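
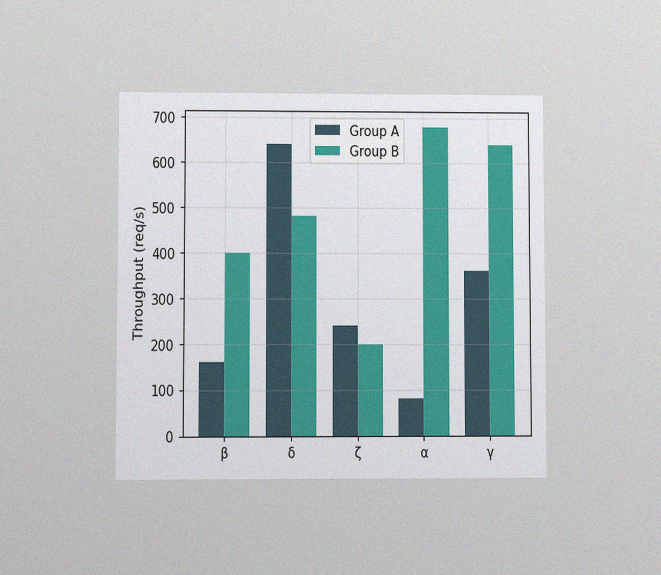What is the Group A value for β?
160req/s

The chart is viewed at a slight angle, with some photo noise. The Group A bar at β reaches 160req/s on the y-axis.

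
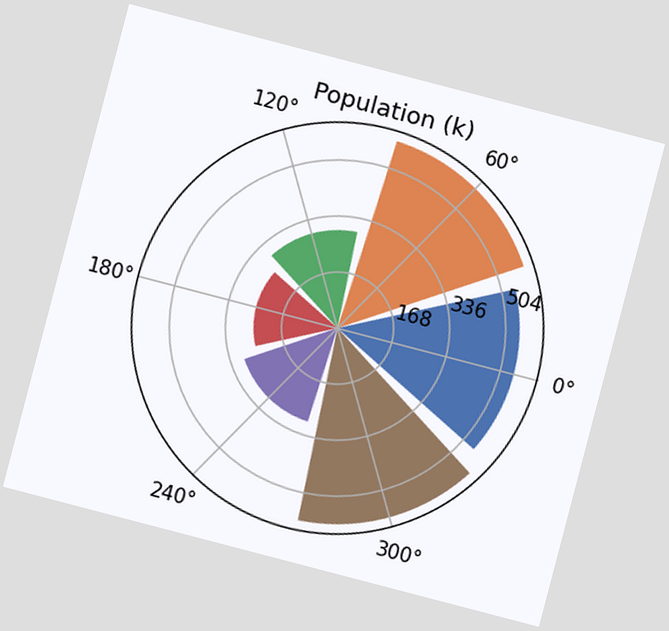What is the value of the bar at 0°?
The chart is tilted about 15° clockwise. The bar at 0° reaches 546k on the radial axis.

546k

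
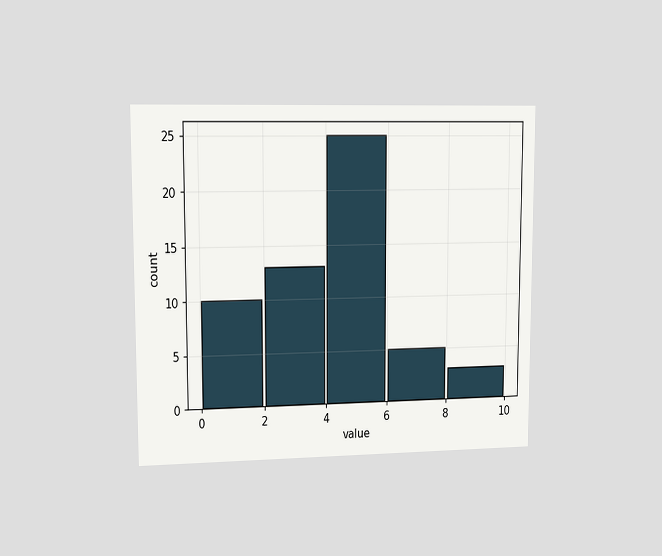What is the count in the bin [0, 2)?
10

The chart is viewed at a slight angle. The [0, 2) bin has height 10.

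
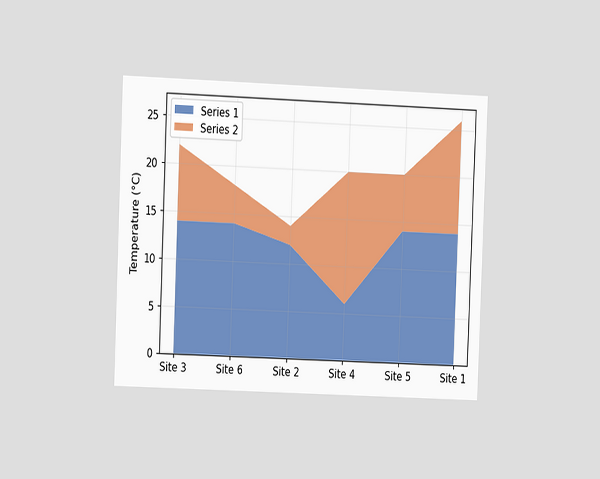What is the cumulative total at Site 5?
The chart is tilted about 2° clockwise and viewed slightly from the left. The stacked total at Site 5 reaches 20°C.

20°C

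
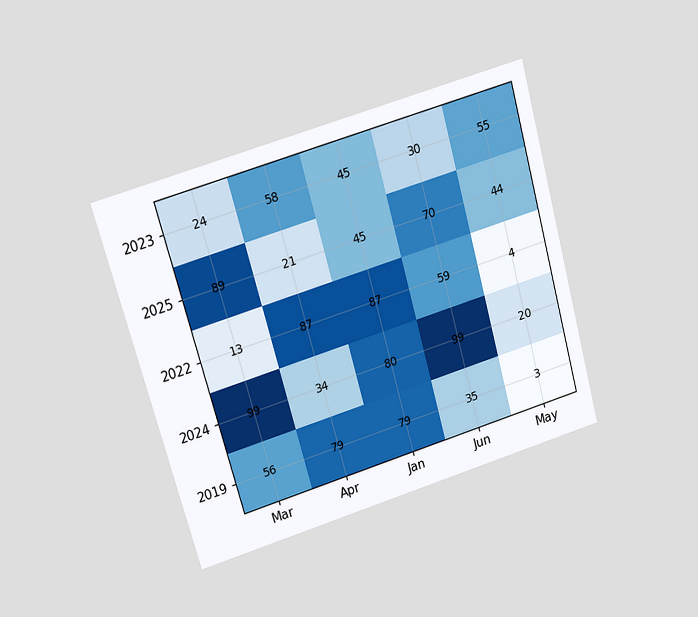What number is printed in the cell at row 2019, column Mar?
The chart is tilted about 16° counter-clockwise and viewed at a slight angle. The (2019, Mar) cell reads 56.

56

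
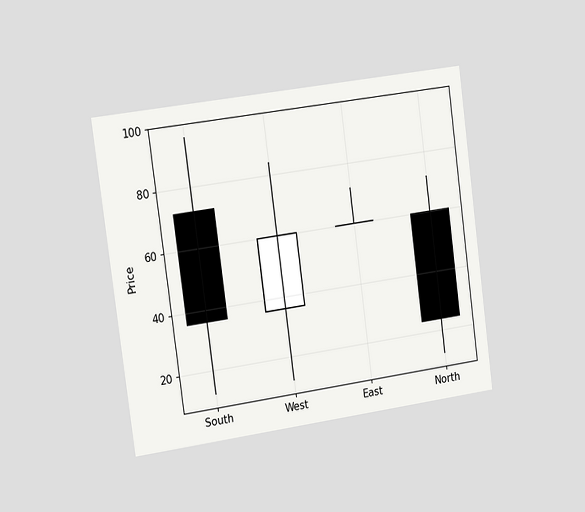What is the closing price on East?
60

The chart is tilted about 8° counter-clockwise and viewed slightly from the left. The East candle closes at 60.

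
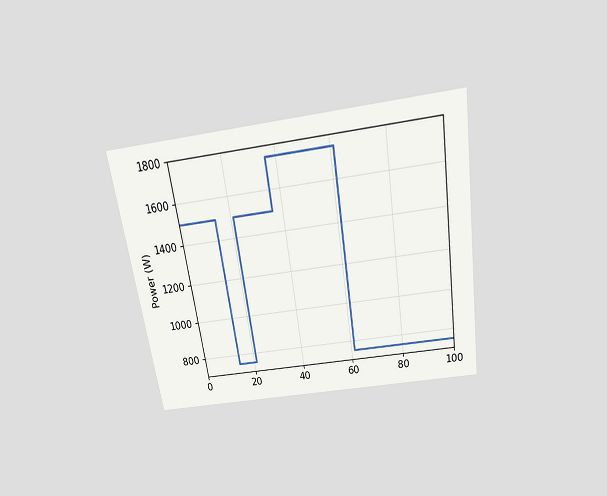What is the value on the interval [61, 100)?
The chart is tilted about 9° counter-clockwise and viewed slightly from above. On [61, 100) the step sits at 750W.

750W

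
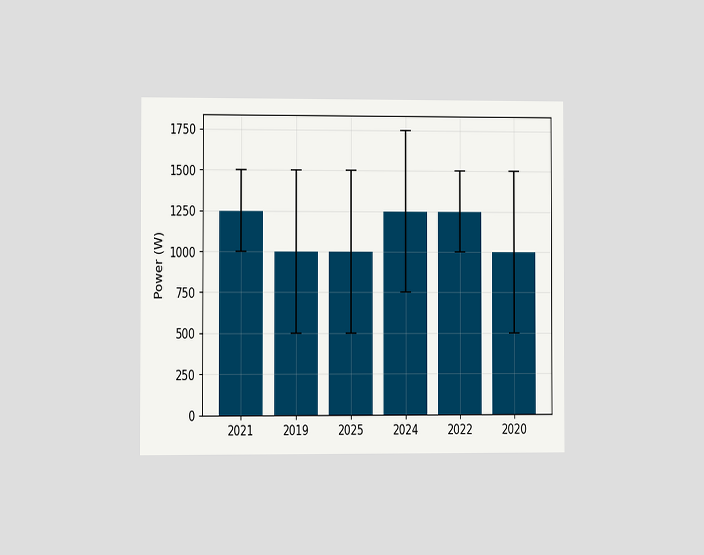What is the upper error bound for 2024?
The chart is viewed slightly from the left. The 2024 bar's upper whisker reaches 1750W.

1750W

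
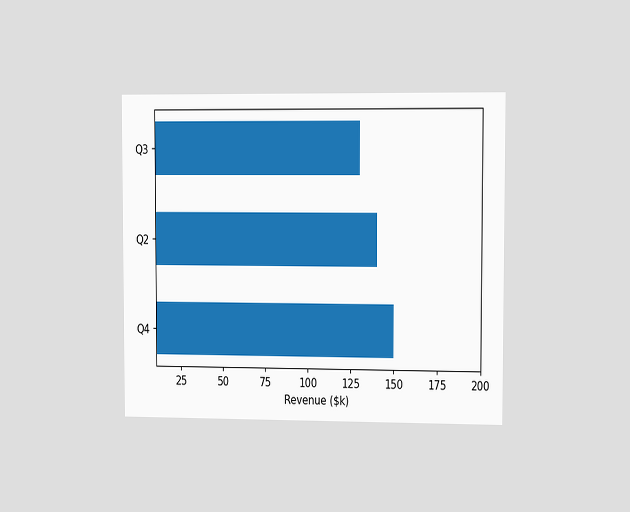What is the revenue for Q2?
$140k

The chart is viewed slightly from the right. Reading along the chart's x-axis, the Q2 bar reaches $140k.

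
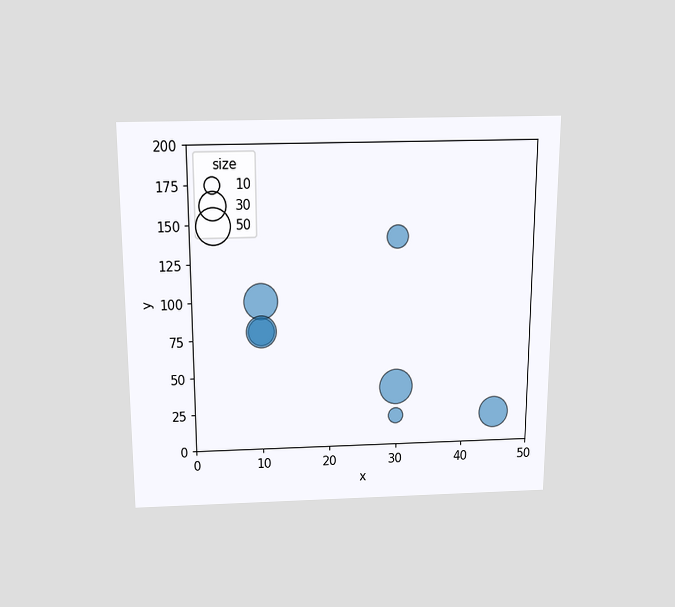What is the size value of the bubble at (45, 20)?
40

The chart is viewed slightly from above. Matching the bubble at (45, 20) against the size legend gives 40.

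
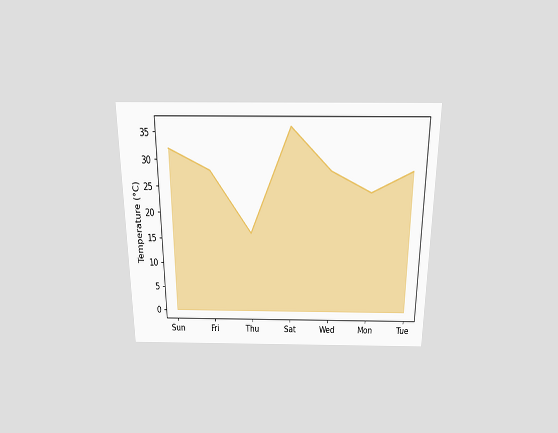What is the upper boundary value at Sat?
The chart is viewed slightly from above. At Sat the upper boundary is at 36°C.

36°C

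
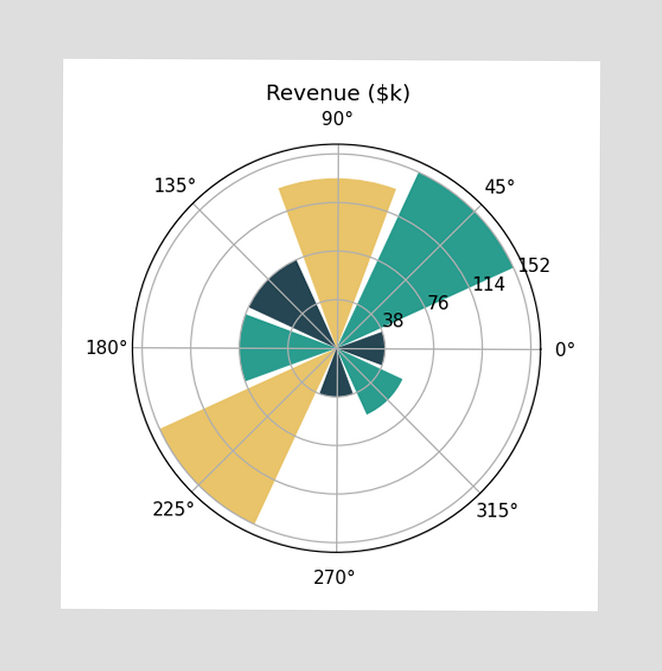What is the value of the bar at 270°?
$38k

The bar at 270° reaches $38k on the radial axis.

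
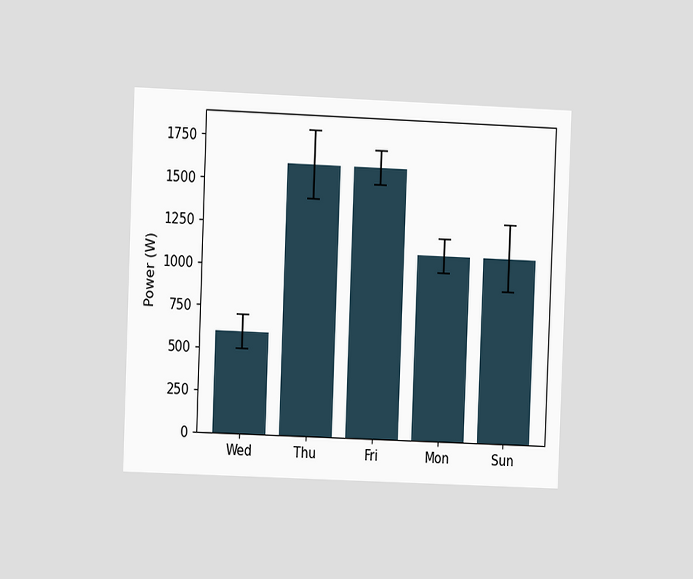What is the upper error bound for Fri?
1700W

The chart is tilted about 2° clockwise and viewed at a slight angle. The Fri bar's upper whisker reaches 1700W.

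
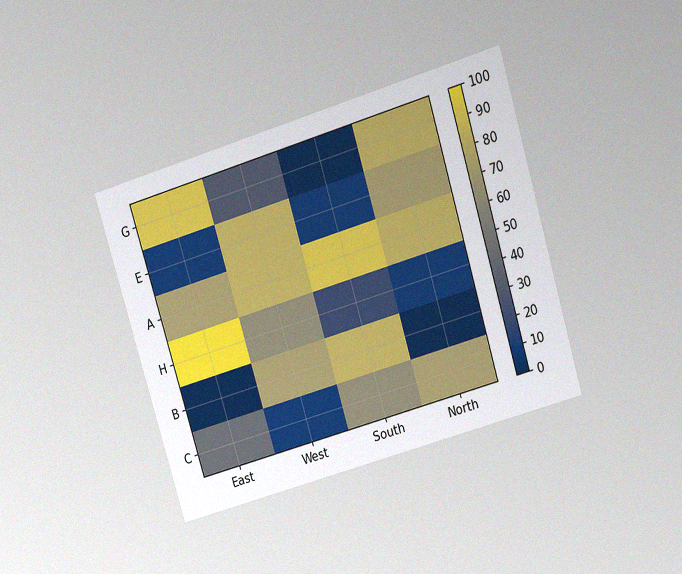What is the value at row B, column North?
The chart is tilted about 17° counter-clockwise and viewed slightly from above, with some photo noise. Matching cell (B, North) against the colorbar gives 0.

0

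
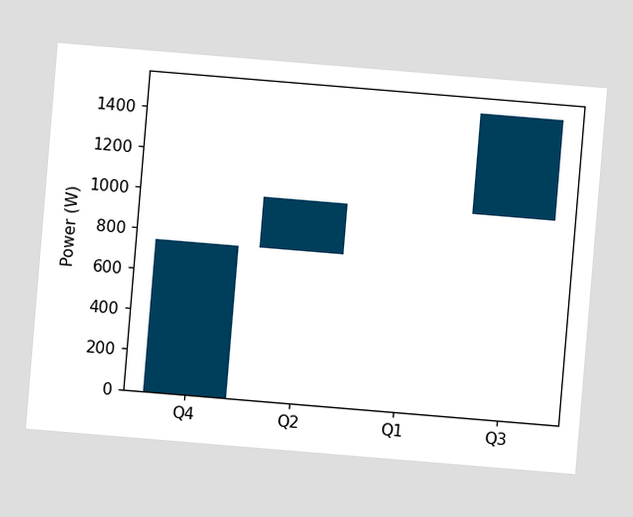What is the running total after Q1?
The chart is tilted about 5° clockwise. After Q1 the running total reaches 1000W.

1000W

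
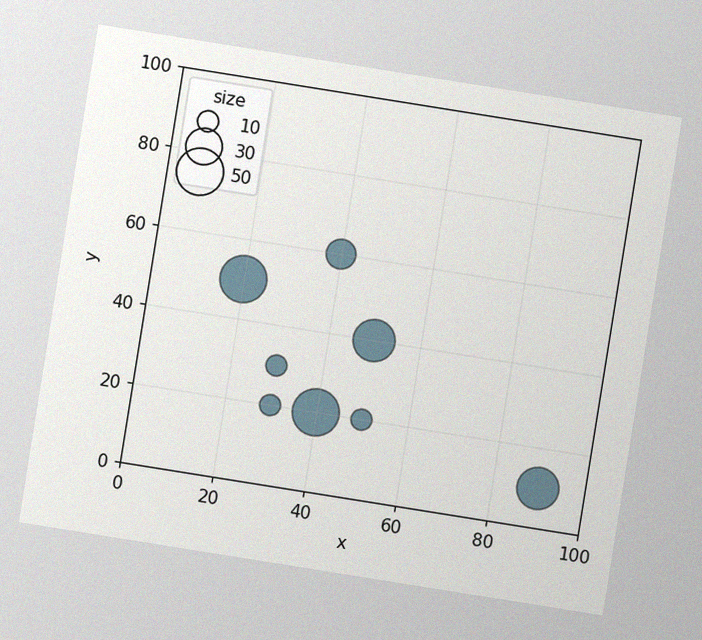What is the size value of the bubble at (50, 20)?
10

The chart is tilted about 9° clockwise, with some photo noise. Matching the bubble at (50, 20) against the size legend gives 10.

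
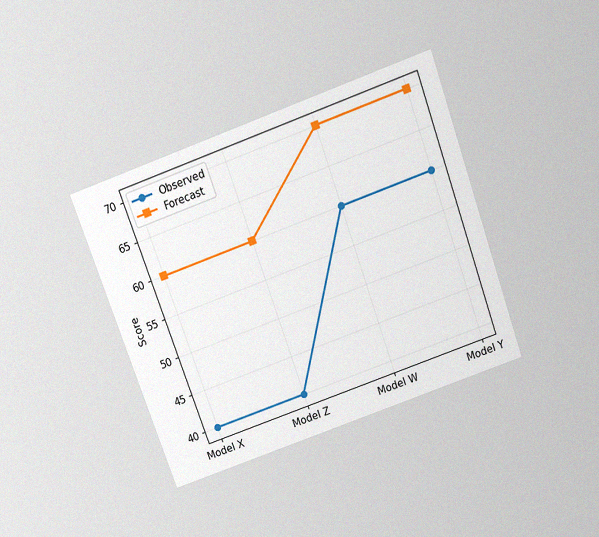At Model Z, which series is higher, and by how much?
The chart is tilted about 20° counter-clockwise and viewed slightly from above, with some photo noise. At Model Z, Forecast sits above the other line by 20.

Forecast, by 20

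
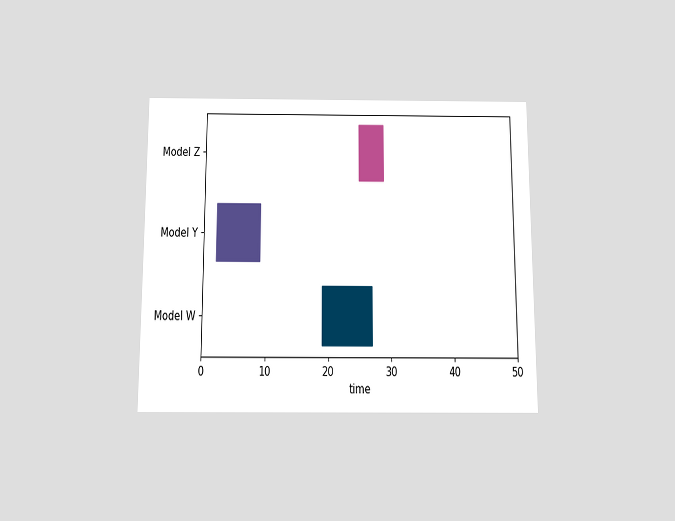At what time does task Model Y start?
The chart is viewed slightly from below. The Model Y bar begins at t=2.

2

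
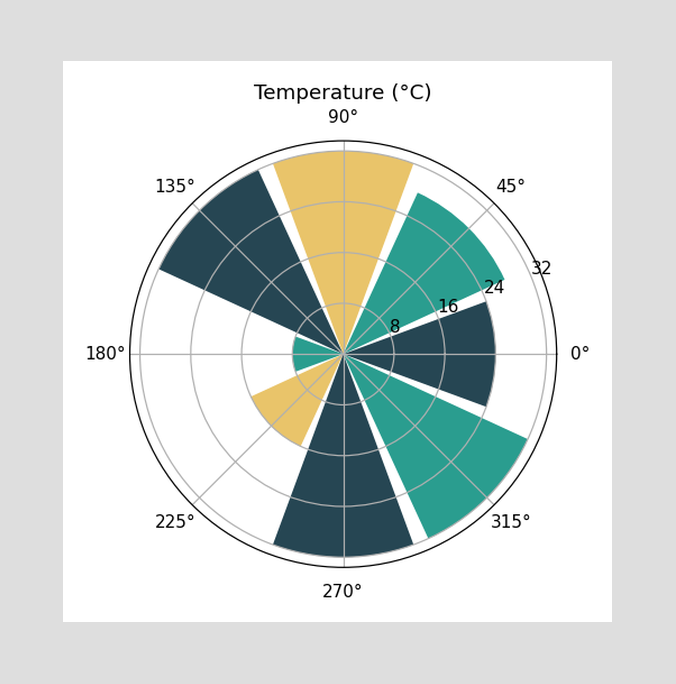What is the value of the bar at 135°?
The bar at 135° reaches 32°C on the radial axis.

32°C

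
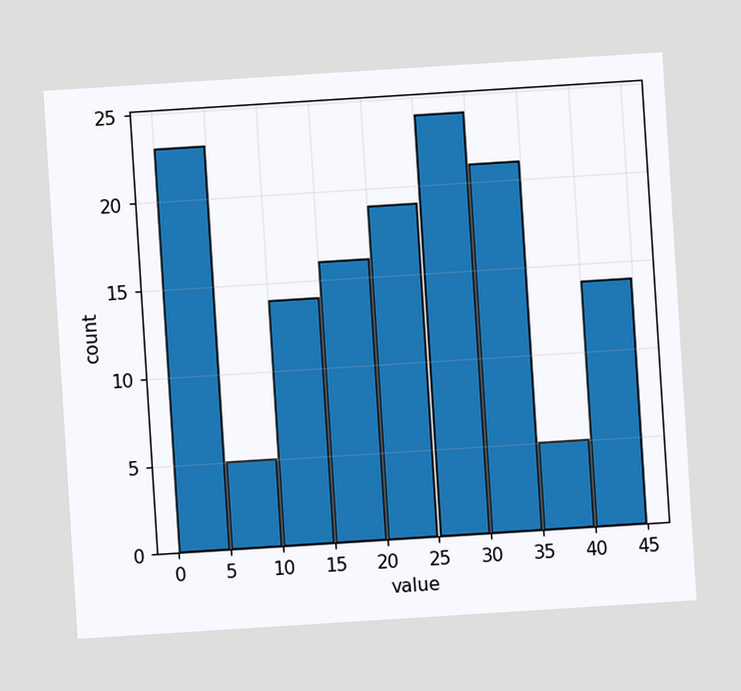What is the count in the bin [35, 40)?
5

The chart is tilted about 4° counter-clockwise. The [35, 40) bin has height 5.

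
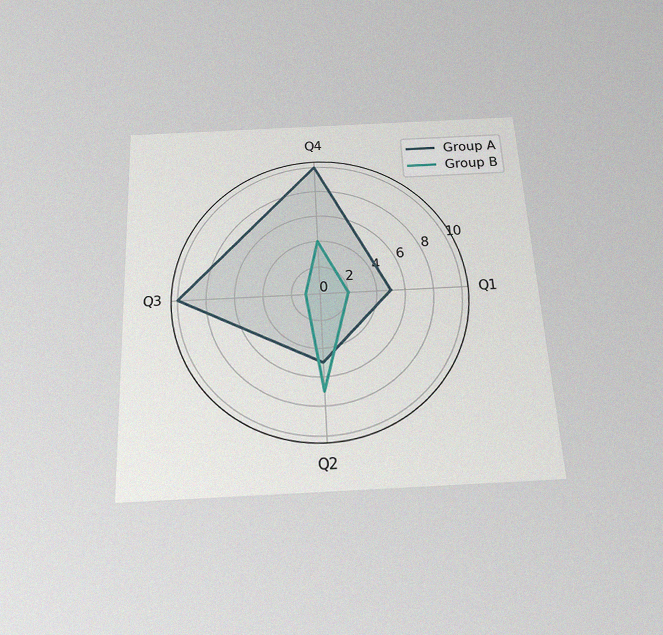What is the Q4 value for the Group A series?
The chart is tilted about 3° counter-clockwise and viewed slightly from below, with some photo noise. On the Q4 axis, Group A reaches 10.

10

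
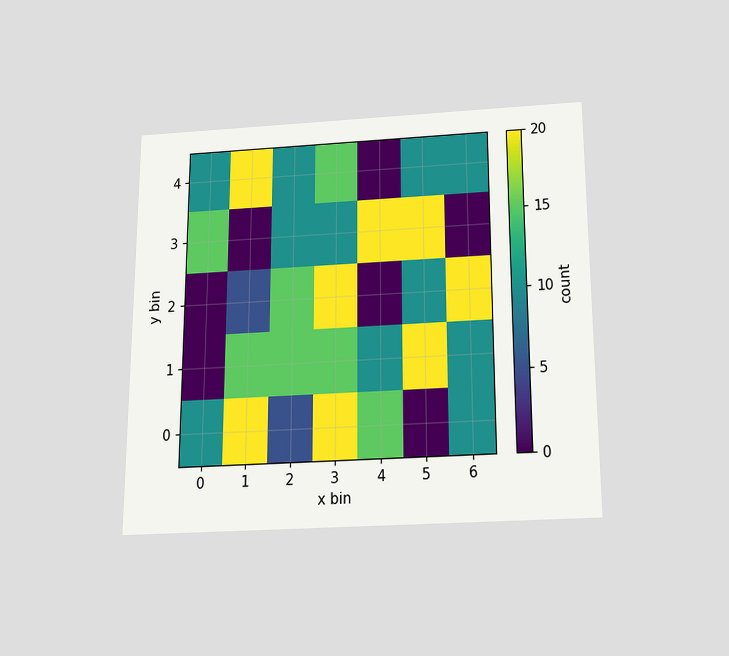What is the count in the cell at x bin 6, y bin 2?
20

The chart is viewed slightly from below. Matching the cell (6, 2) against the colorbar gives 20.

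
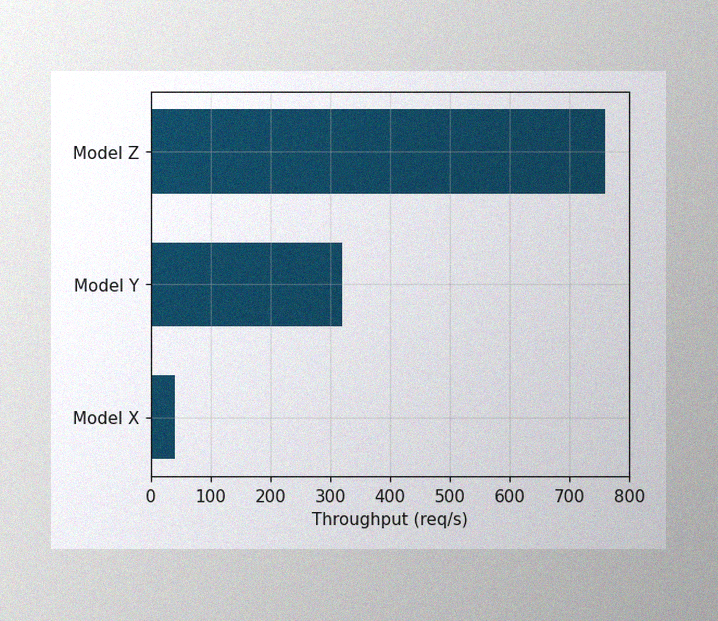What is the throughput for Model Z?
The image has some photo noise and uneven lighting. Reading along the chart's x-axis, the Model Z bar reaches 760req/s.

760req/s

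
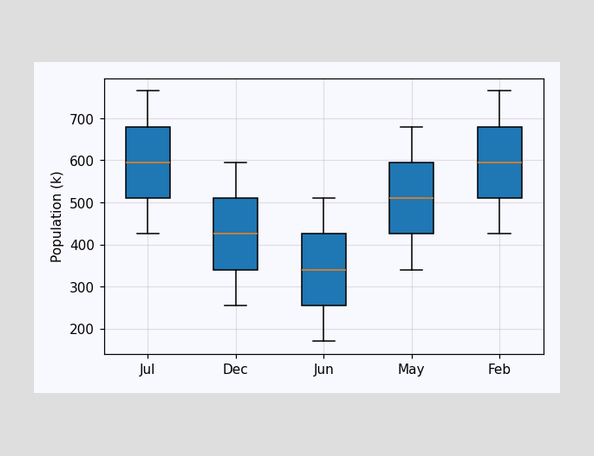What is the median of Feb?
The median line in the Feb box sits at 595k.

595k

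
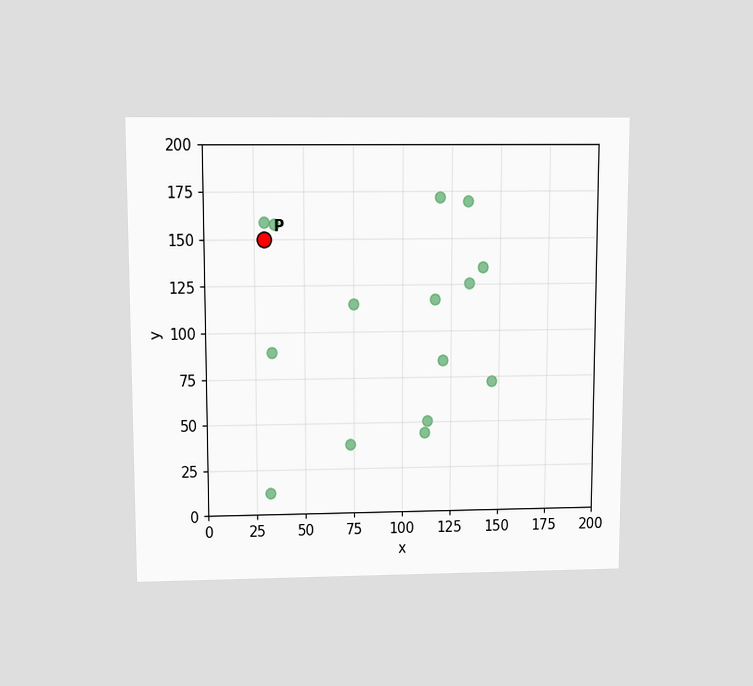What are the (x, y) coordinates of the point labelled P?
The chart is viewed slightly from above. Following the gridlines from P to each axis, P sits at (30, 150).

(30, 150)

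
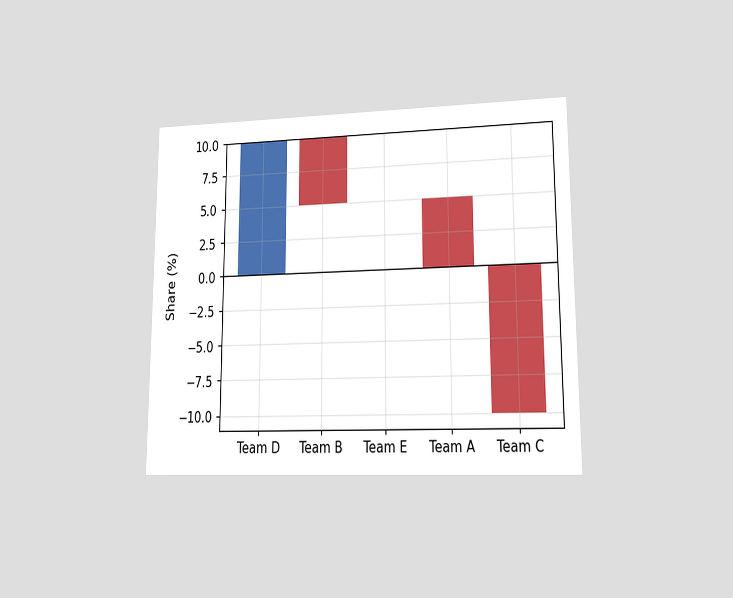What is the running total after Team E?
5%

The chart is viewed at a slight angle. After Team E the running total reaches 5%.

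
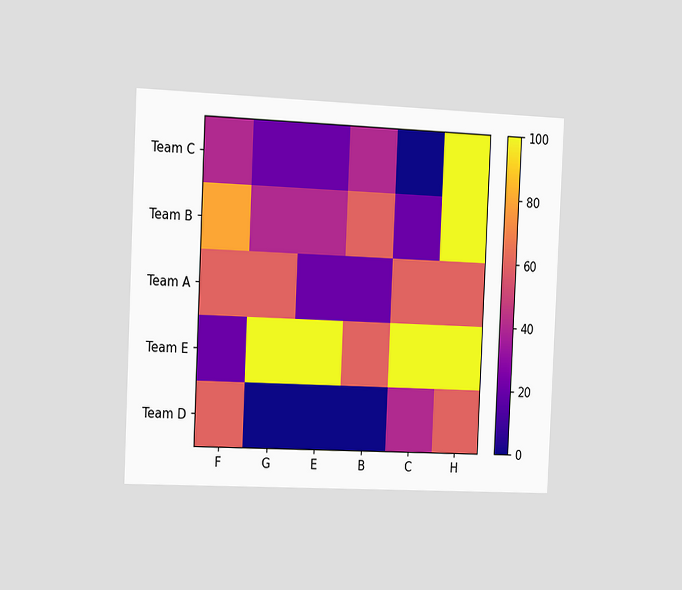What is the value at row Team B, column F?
The chart is tilted about 3° clockwise and viewed slightly from the left. Matching cell (Team B, F) against the colorbar gives 80.

80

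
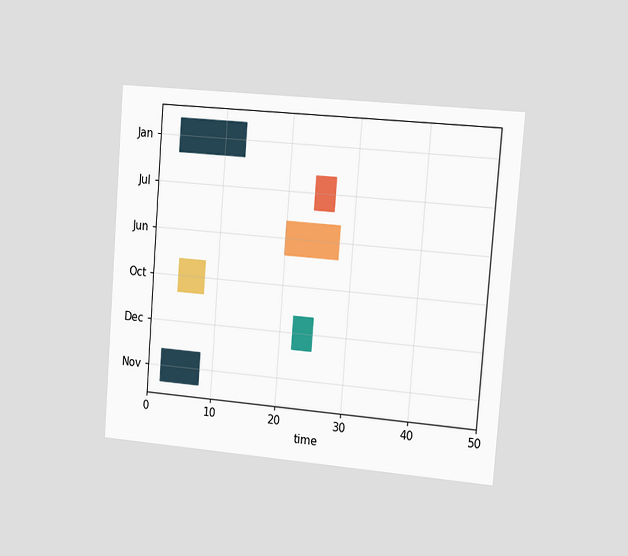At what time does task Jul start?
The chart is tilted about 4° clockwise and viewed slightly from the right. The Jul bar begins at t=24.

24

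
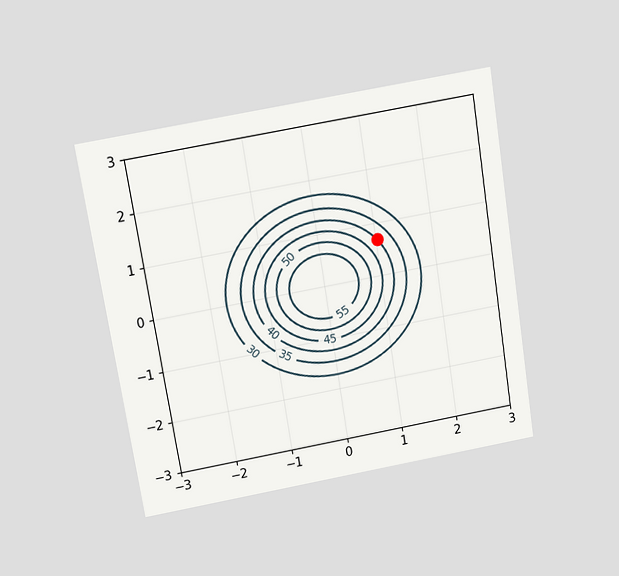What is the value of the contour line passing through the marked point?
The chart is tilted about 9° counter-clockwise and viewed slightly from above. The marked point sits on the contour labelled 40.

40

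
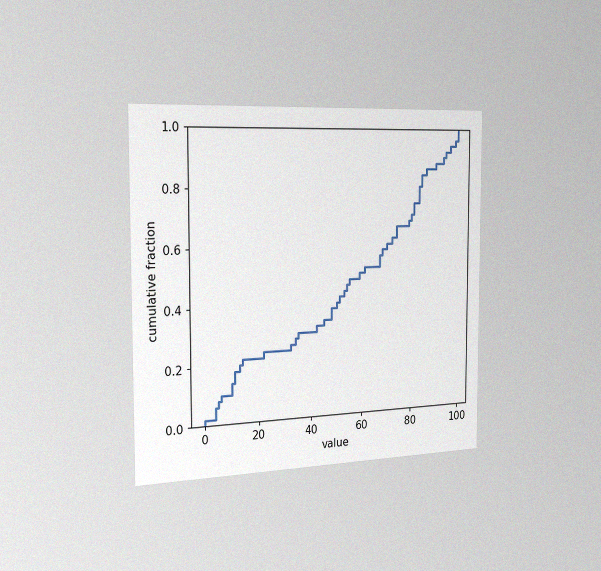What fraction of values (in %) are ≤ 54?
The chart is viewed slightly from the left, with some photo noise. At x=54 the ECDF step is at 46%.

46%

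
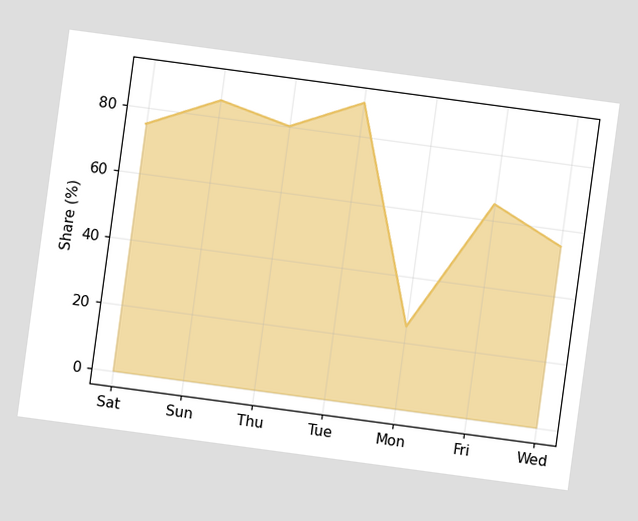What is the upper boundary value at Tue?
The chart is tilted about 8° clockwise. At Tue the upper boundary is at 90%.

90%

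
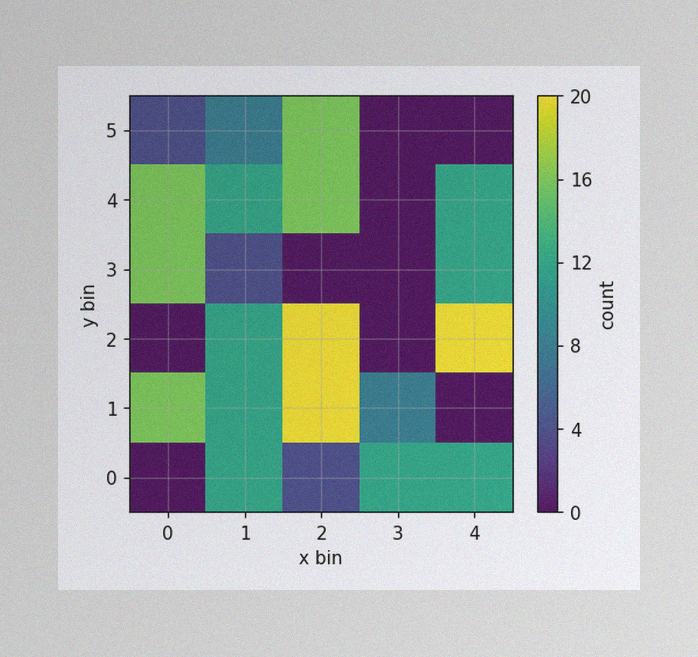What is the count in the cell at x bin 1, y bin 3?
4

The image has some photo noise and uneven lighting. Matching the cell (1, 3) against the colorbar gives 4.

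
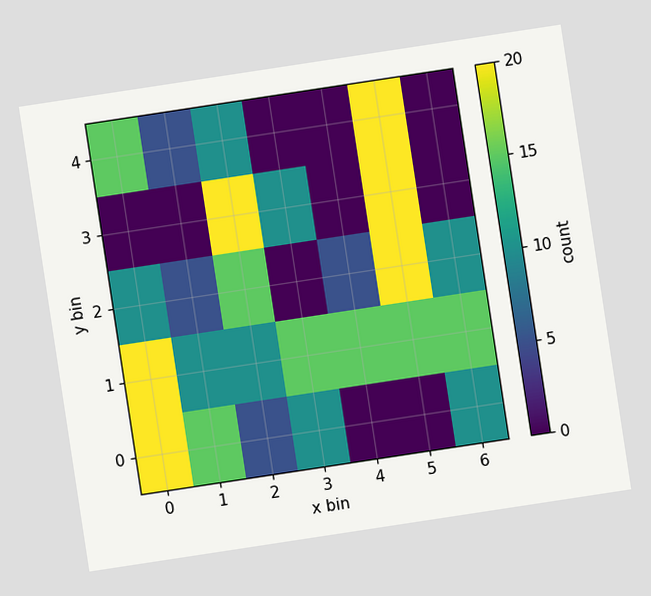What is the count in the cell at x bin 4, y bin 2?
5

The chart is tilted about 9° counter-clockwise. Matching the cell (4, 2) against the colorbar gives 5.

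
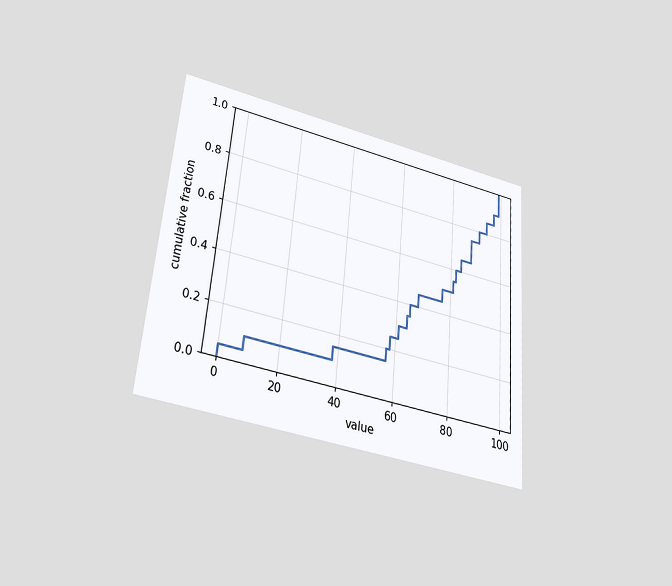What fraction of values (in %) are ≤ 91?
The chart is tilted about 5° clockwise and viewed slightly from below. At x=91 the ECDF step is at 80%.

80%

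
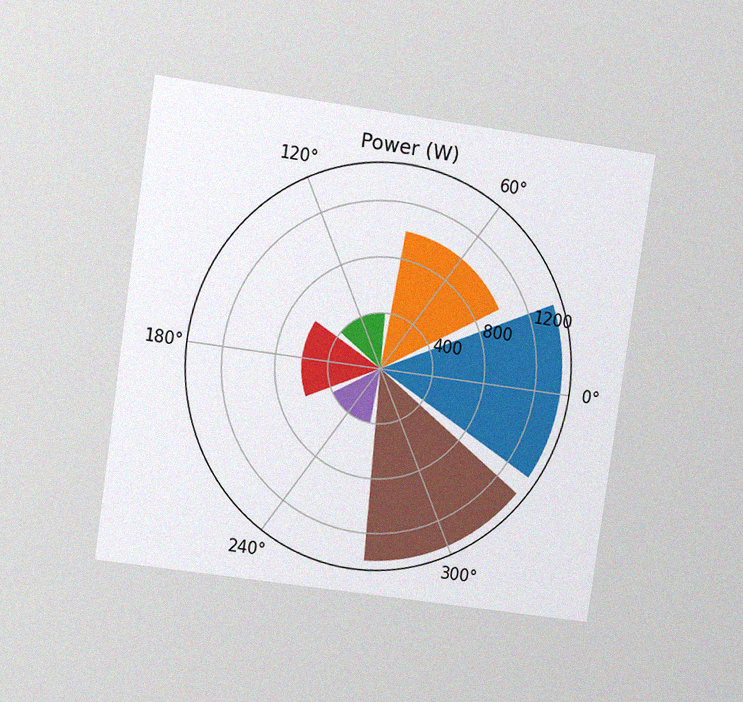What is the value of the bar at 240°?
400W

The chart is tilted about 8° clockwise and viewed at a slight angle, with some photo noise. The bar at 240° reaches 400W on the radial axis.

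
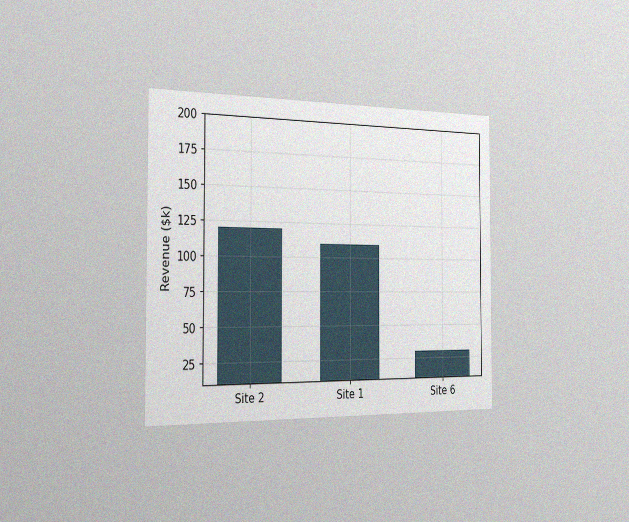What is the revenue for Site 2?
$120k

The chart is viewed slightly from the left, with some photo noise. Reading along the chart's y-axis, the Site 2 bar reaches $120k.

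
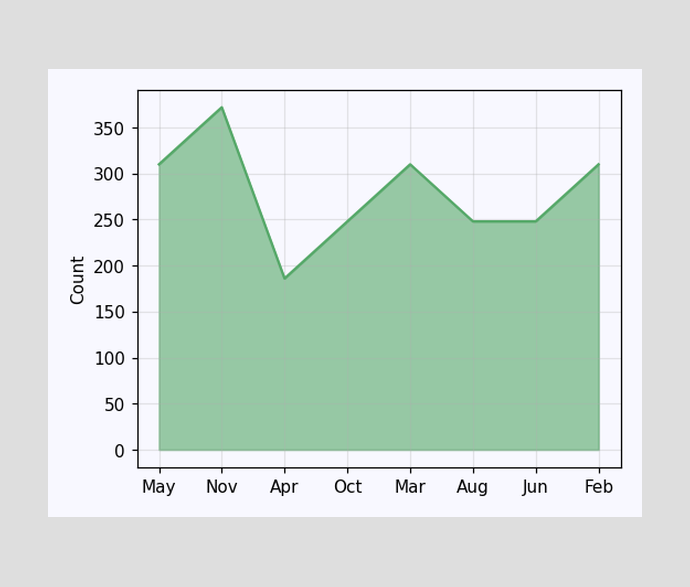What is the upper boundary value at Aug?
At Aug the upper boundary is at 248.

248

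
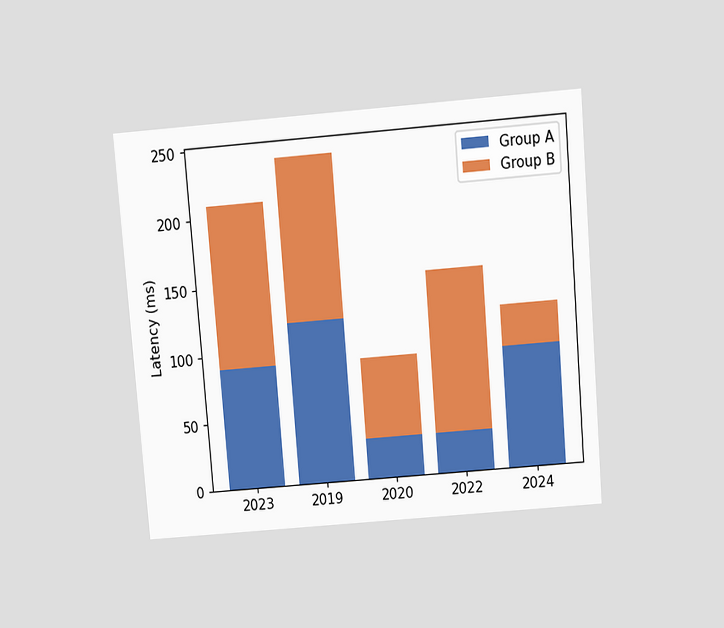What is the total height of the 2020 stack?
The chart is tilted about 5° counter-clockwise and viewed slightly from above. The 2020 stack's top reaches 90ms on the y-axis.

90ms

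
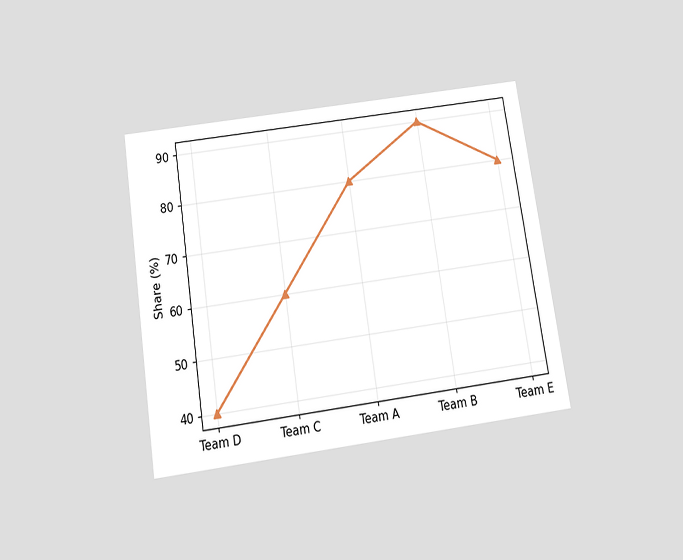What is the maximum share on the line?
90%

The chart is tilted about 9° counter-clockwise and viewed slightly from below. The highest point is at Team B, and reading across to the y-axis gives 90%.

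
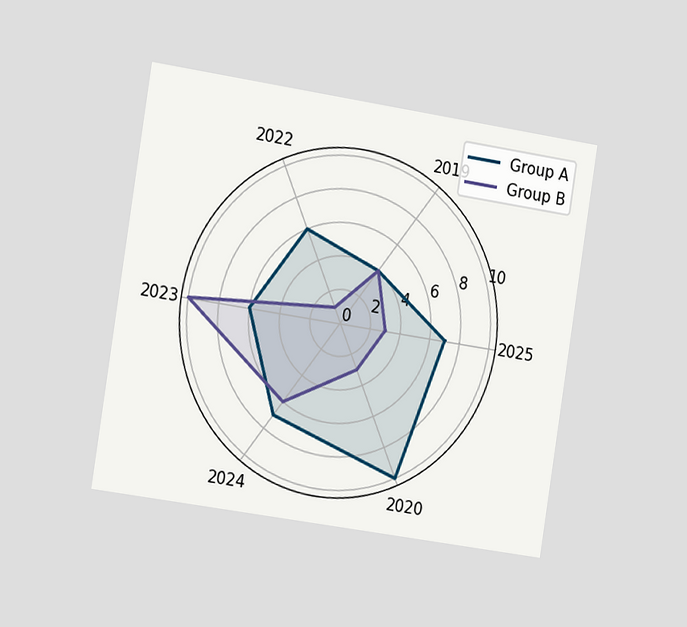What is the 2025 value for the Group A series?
7

The chart is tilted about 9° clockwise and viewed slightly from the left. On the 2025 axis, Group A reaches 7.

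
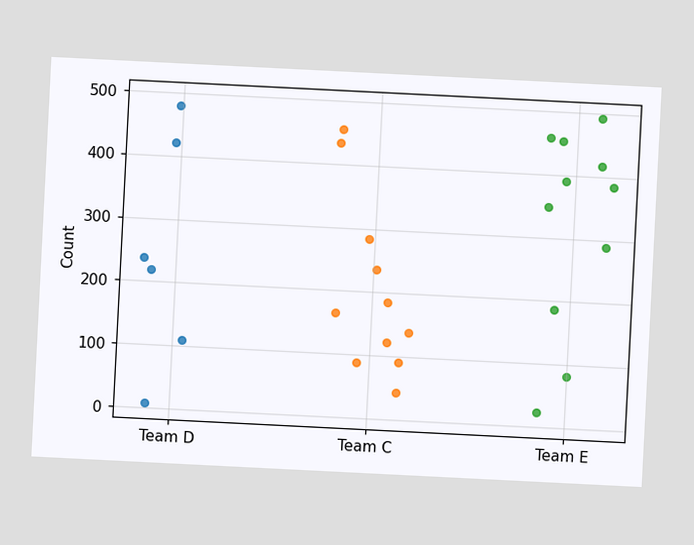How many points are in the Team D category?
The chart is tilted about 3° clockwise. Counting the markers in the Team D column gives 6.

6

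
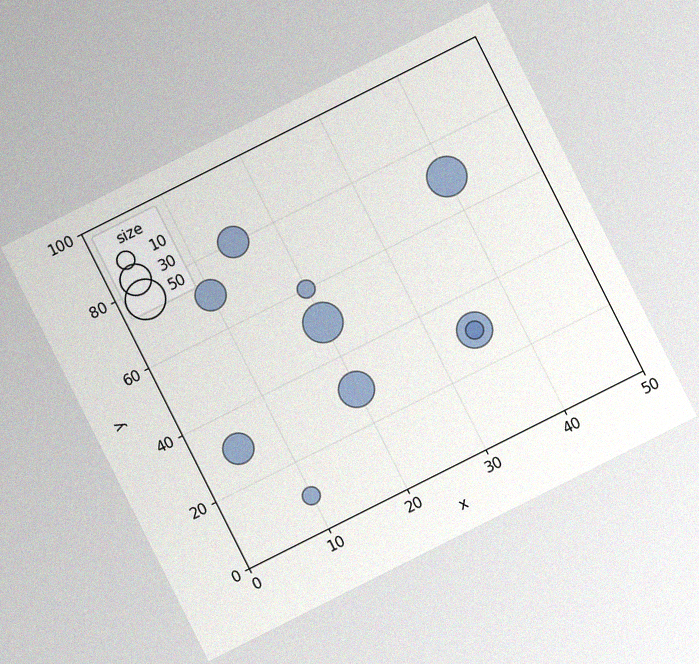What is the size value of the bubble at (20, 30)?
40

The chart is tilted about 27° counter-clockwise, with some photo noise. Matching the bubble at (20, 30) against the size legend gives 40.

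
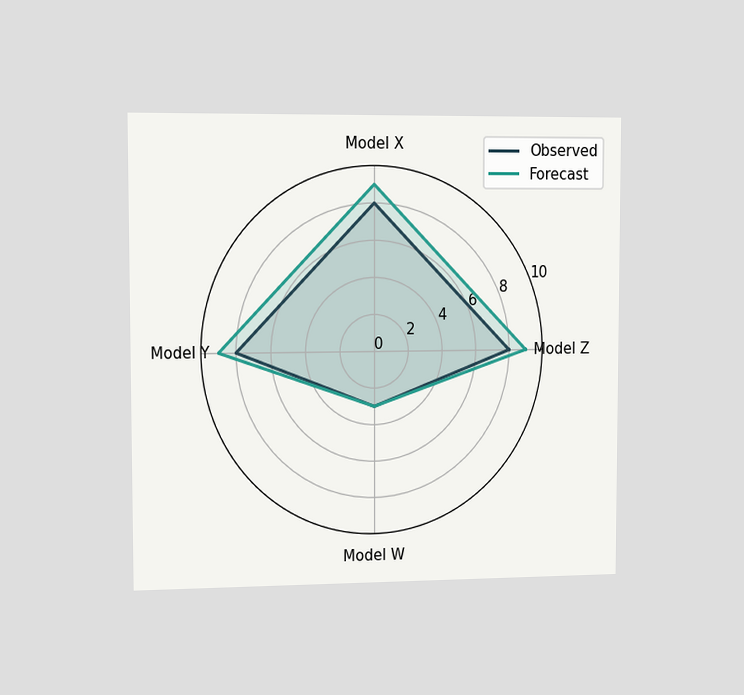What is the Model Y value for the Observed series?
8

The chart is viewed slightly from the left. On the Model Y axis, Observed reaches 8.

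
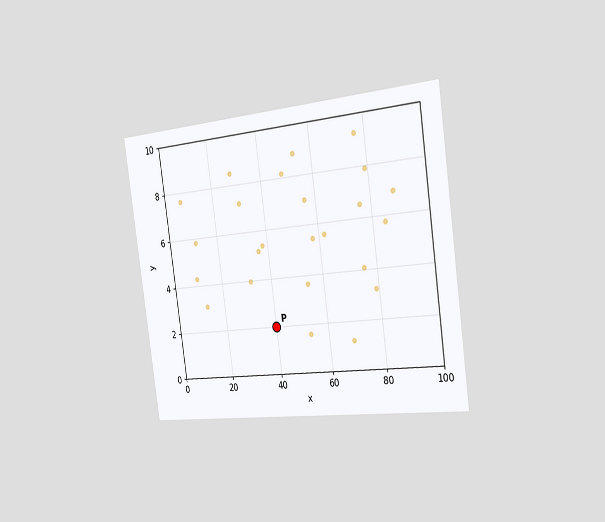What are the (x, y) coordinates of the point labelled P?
The chart is tilted about 8° counter-clockwise and viewed slightly from the right. Following the gridlines from P to each axis, P sits at (40, 2).

(40, 2)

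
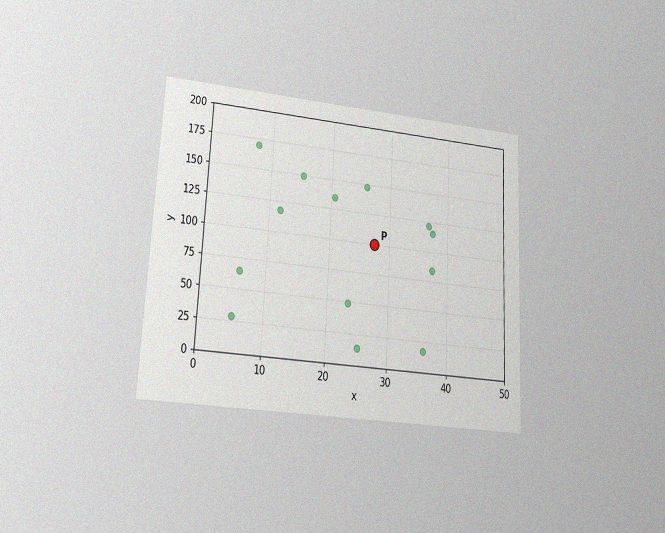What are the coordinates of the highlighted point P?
The chart is tilted about 3° clockwise and viewed at a slight angle, with some photo noise. Following the gridlines from P to each axis, P sits at (27.5, 100).

(27.5, 100)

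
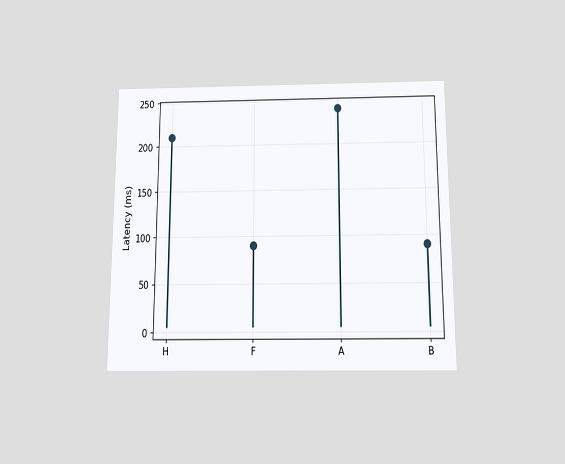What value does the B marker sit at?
The chart is viewed slightly from below. The B marker sits at 90ms.

90ms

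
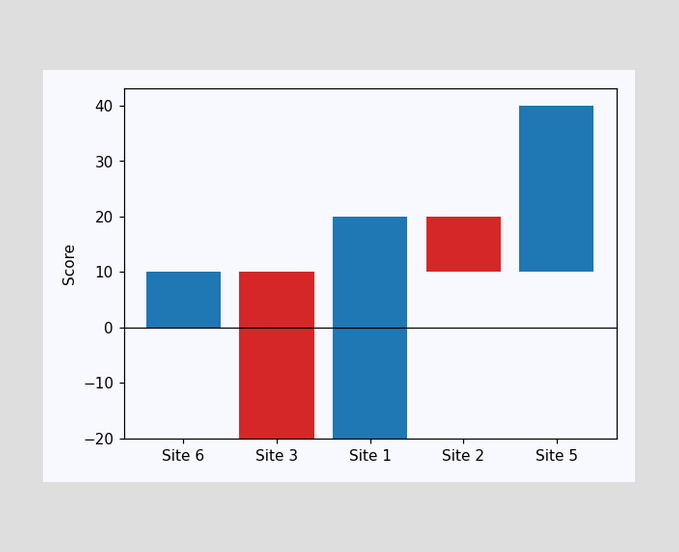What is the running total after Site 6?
After Site 6 the running total reaches 10.

10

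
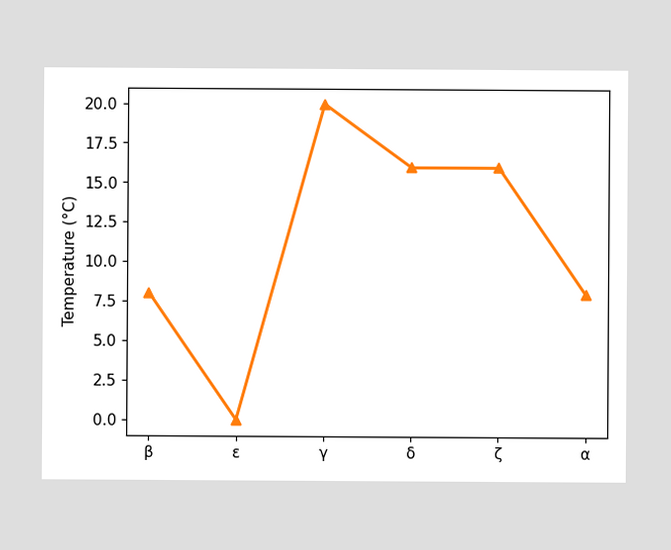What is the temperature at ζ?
16°C

At ζ, the line is at 16°C.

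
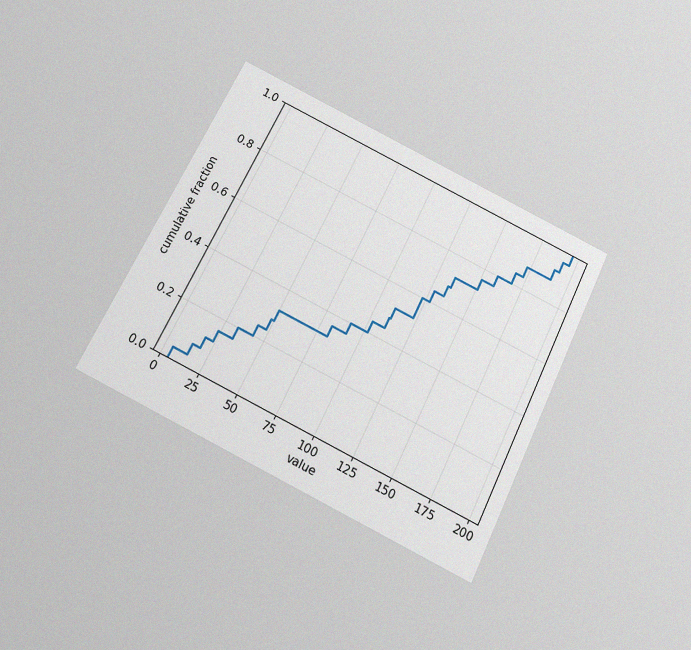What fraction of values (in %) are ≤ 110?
48%

The chart is tilted about 26° clockwise and viewed slightly from below, with some photo noise. At x=110 the ECDF step is at 48%.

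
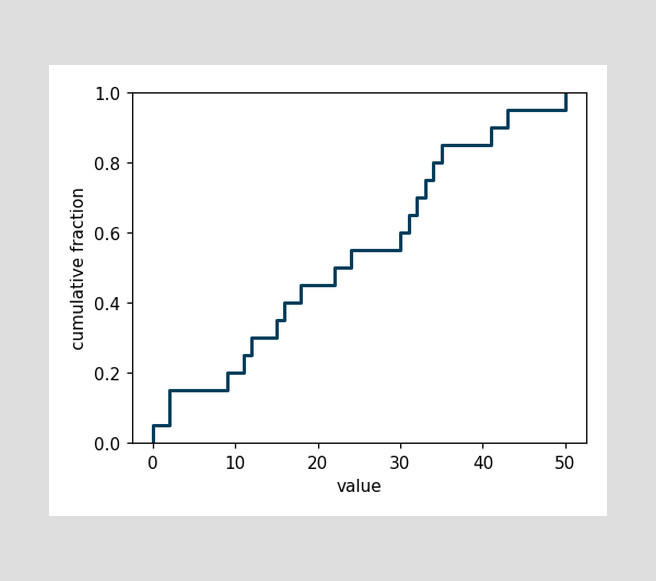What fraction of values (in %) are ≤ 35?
At x=35 the ECDF step is at 85%.

85%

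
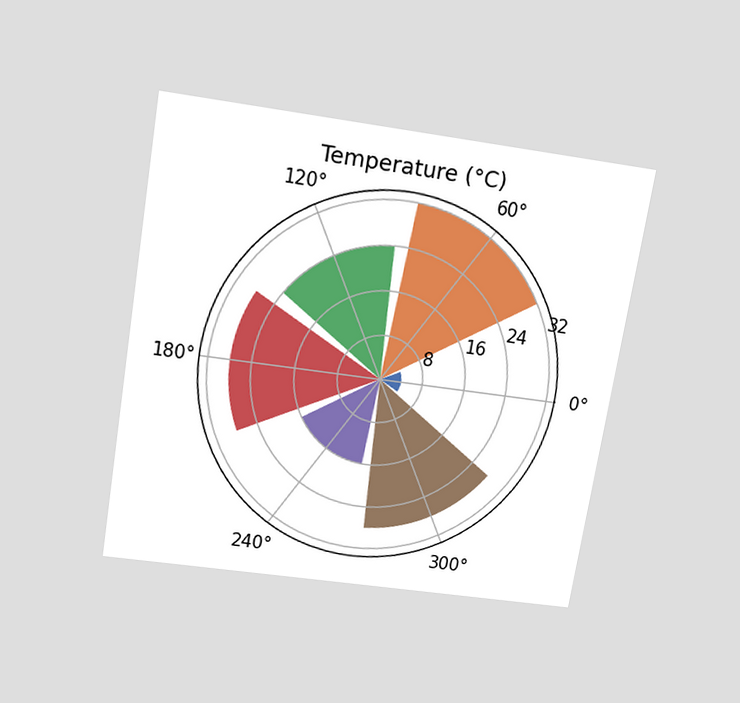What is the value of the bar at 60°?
The chart is tilted about 9° clockwise and viewed slightly from above. The bar at 60° reaches 32°C on the radial axis.

32°C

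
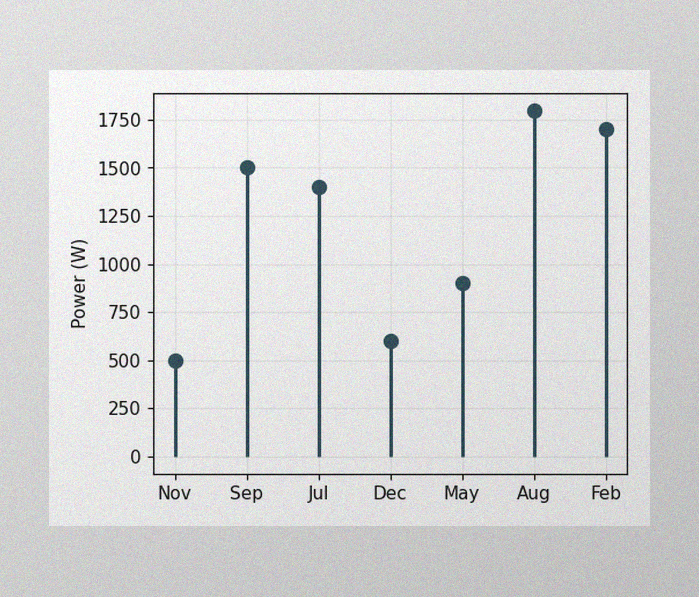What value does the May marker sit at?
900W

The image has some photo noise and uneven lighting. The May marker sits at 900W.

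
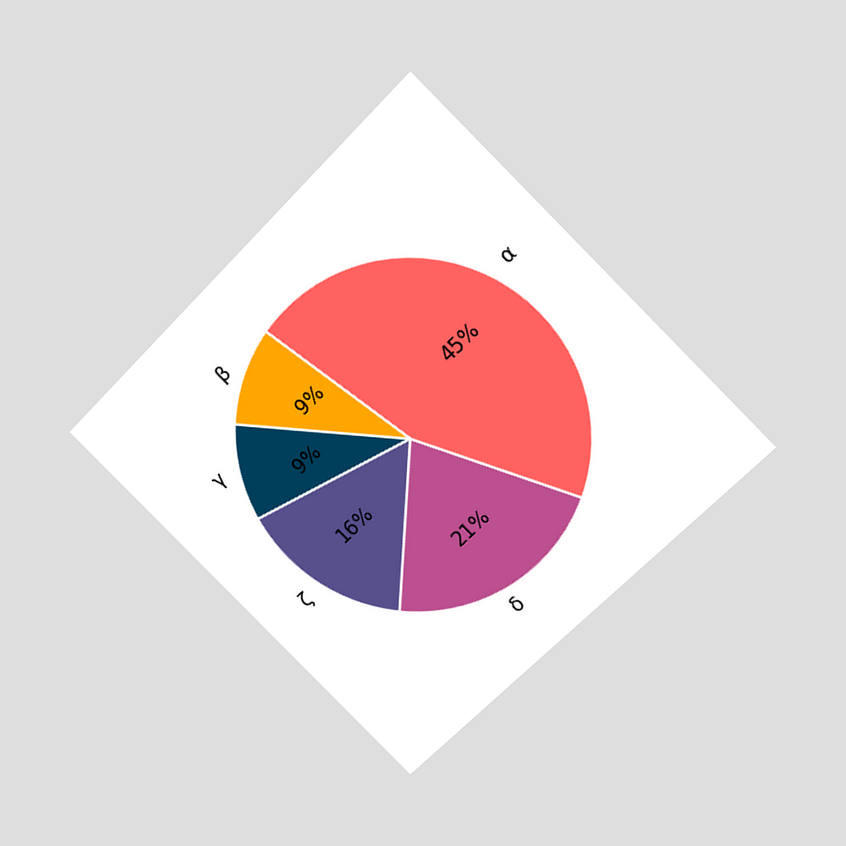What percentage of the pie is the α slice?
The chart is tilted about 45° counter-clockwise and viewed at a slight angle. The α slice takes up 45% of the pie.

45%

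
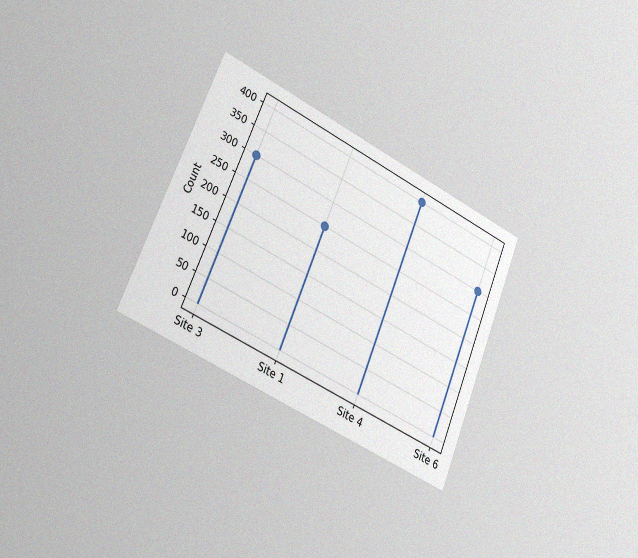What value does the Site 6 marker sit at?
300

The chart is tilted about 23° clockwise and viewed slightly from the left, with some photo noise. The Site 6 marker sits at 300.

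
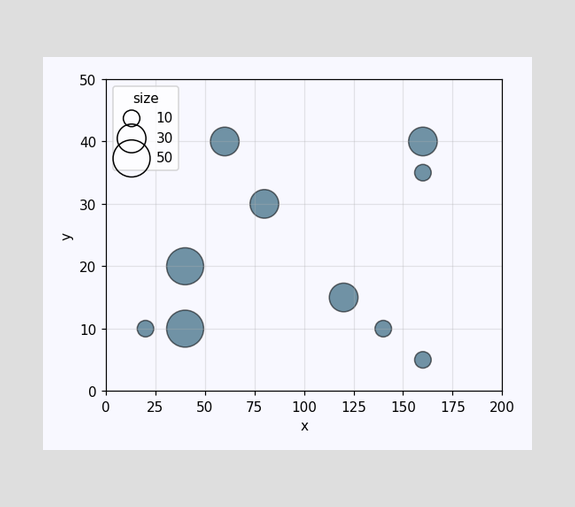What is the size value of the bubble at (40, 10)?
50

Matching the bubble at (40, 10) against the size legend gives 50.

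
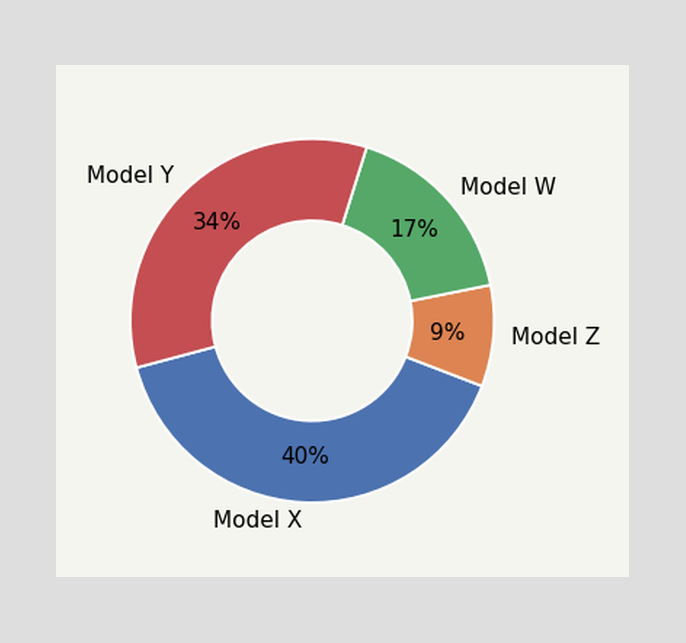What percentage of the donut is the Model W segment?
The Model W segment takes up 17% of the ring.

17%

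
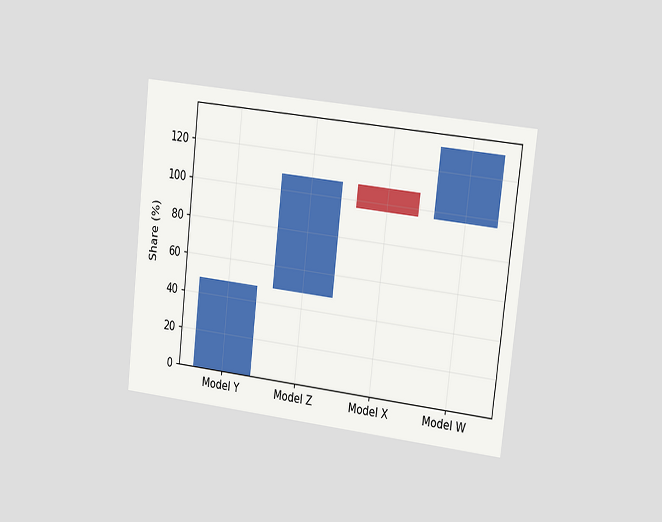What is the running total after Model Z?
108%

The chart is tilted about 6° clockwise and viewed at a slight angle. After Model Z the running total reaches 108%.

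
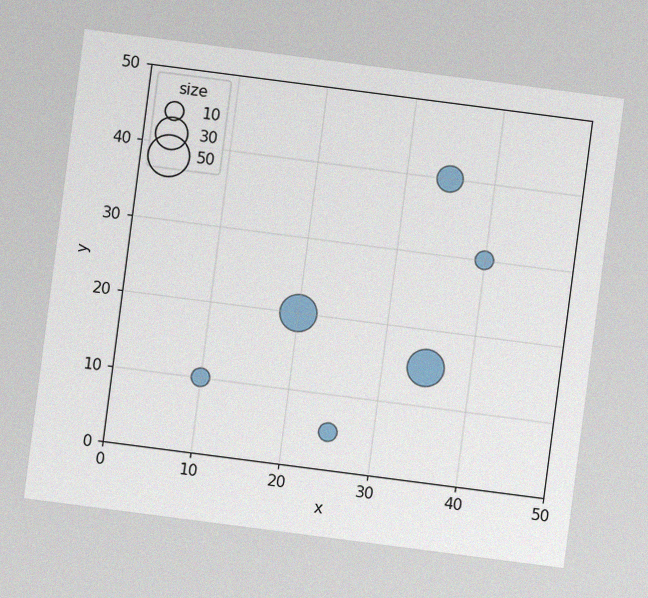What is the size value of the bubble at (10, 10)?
10

The chart is tilted about 7° clockwise, with some photo noise. Matching the bubble at (10, 10) against the size legend gives 10.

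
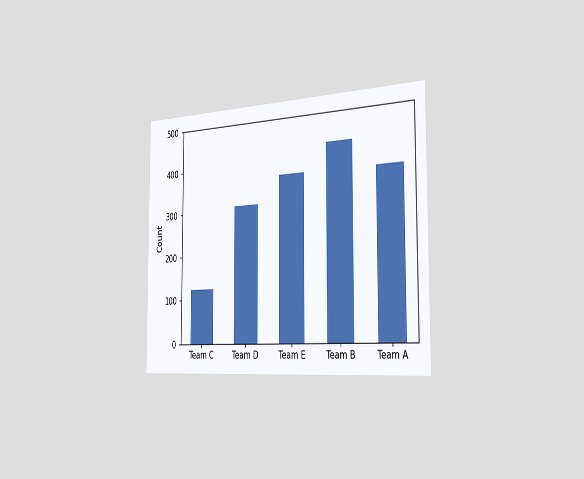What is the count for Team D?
The chart is viewed slightly from the right. Reading along the chart's y-axis, the Team D bar reaches 310.

310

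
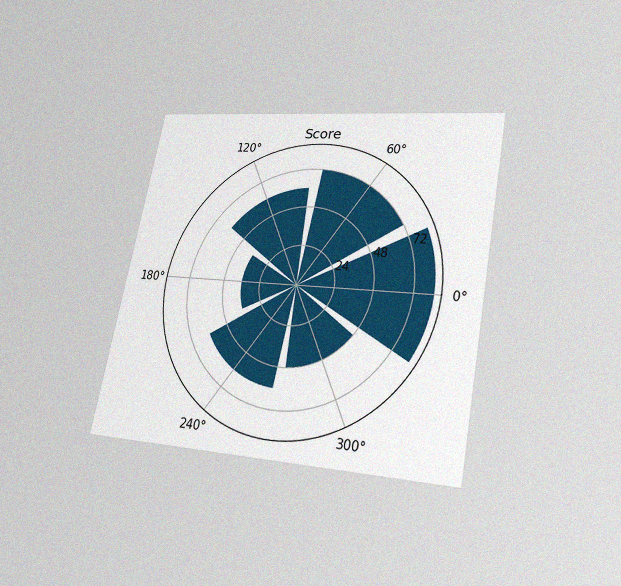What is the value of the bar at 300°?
The chart is tilted about 11° clockwise and viewed slightly from below, with some photo noise. The bar at 300° reaches 48 on the radial axis.

48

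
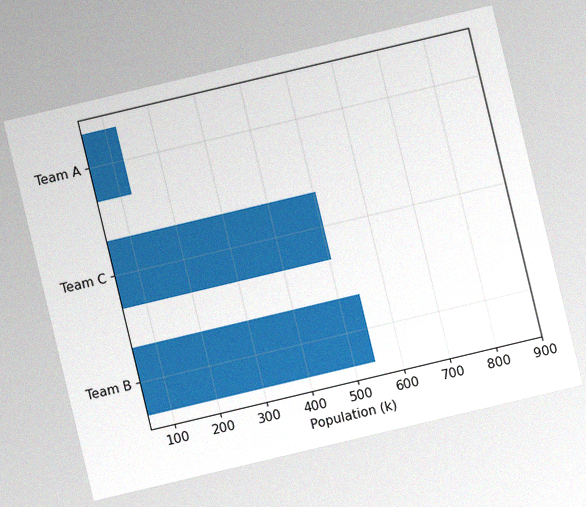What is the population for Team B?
The chart is tilted about 13° counter-clockwise, with some photo noise. Reading along the chart's x-axis, the Team B bar reaches 546k.

546k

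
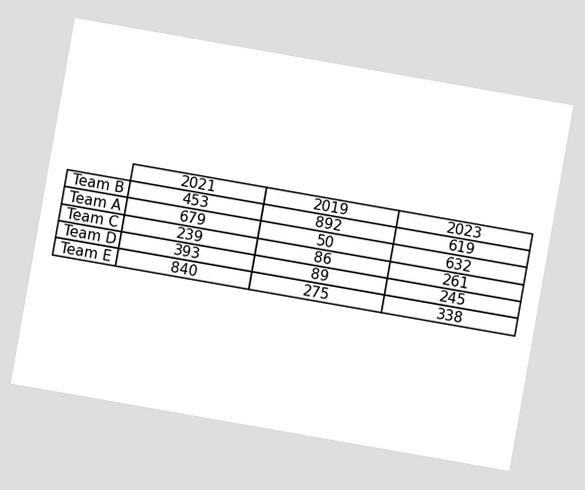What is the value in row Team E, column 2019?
275

The chart is tilted about 10° clockwise. The (Team E, 2019) cell reads 275.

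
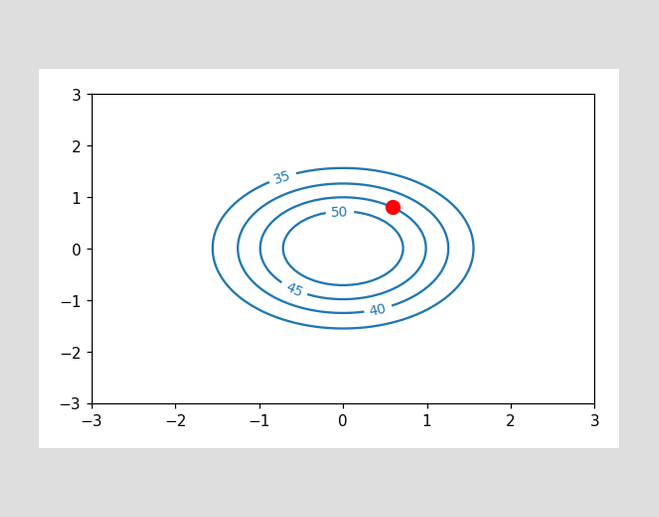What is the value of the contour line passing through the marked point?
45

The marked point sits on the contour labelled 45.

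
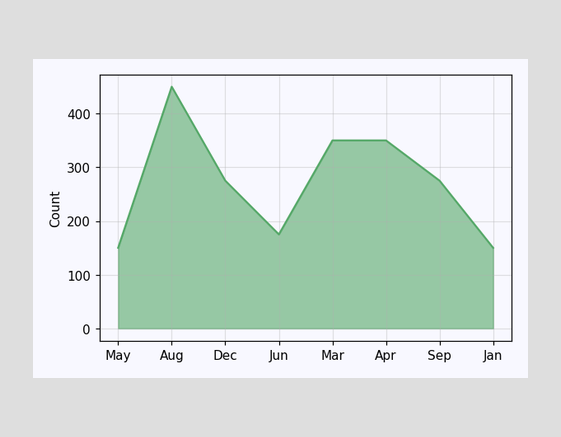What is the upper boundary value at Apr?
At Apr the upper boundary is at 350.

350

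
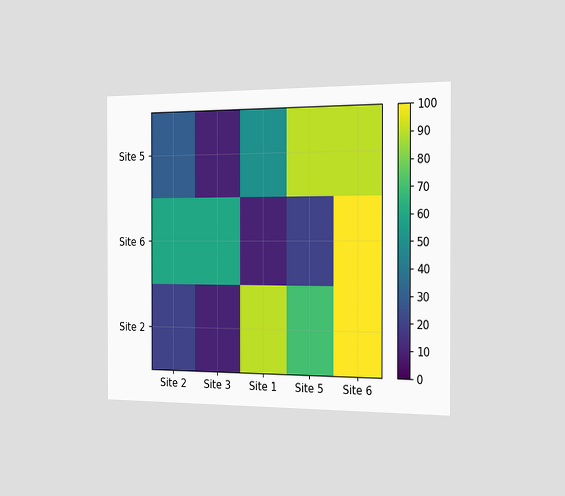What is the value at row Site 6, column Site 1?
10

The chart is viewed slightly from the right. Matching cell (Site 6, Site 1) against the colorbar gives 10.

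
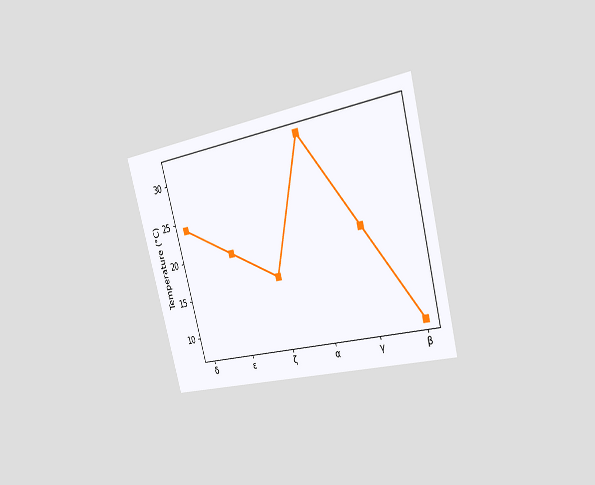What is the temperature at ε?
The chart is tilted about 15° counter-clockwise and viewed slightly from the right. At ε, the line is at 20°C.

20°C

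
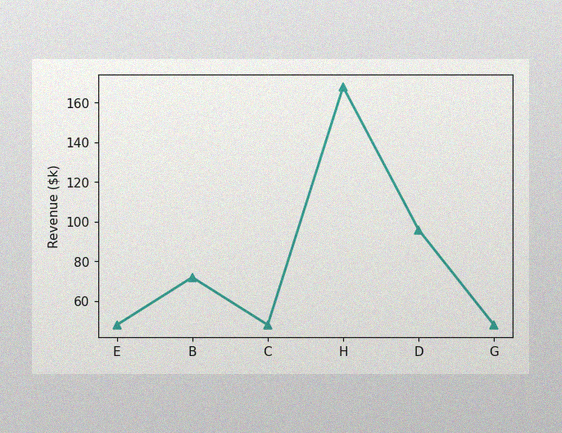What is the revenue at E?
The image has some photo noise and uneven lighting. At E, the line is at $48k.

$48k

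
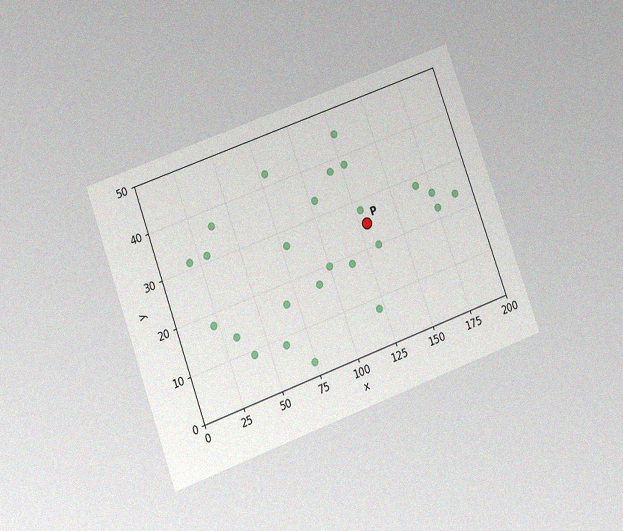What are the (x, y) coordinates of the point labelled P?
(130, 25)

The chart is tilted about 20° counter-clockwise and viewed at a slight angle, with some photo noise. Following the gridlines from P to each axis, P sits at (130, 25).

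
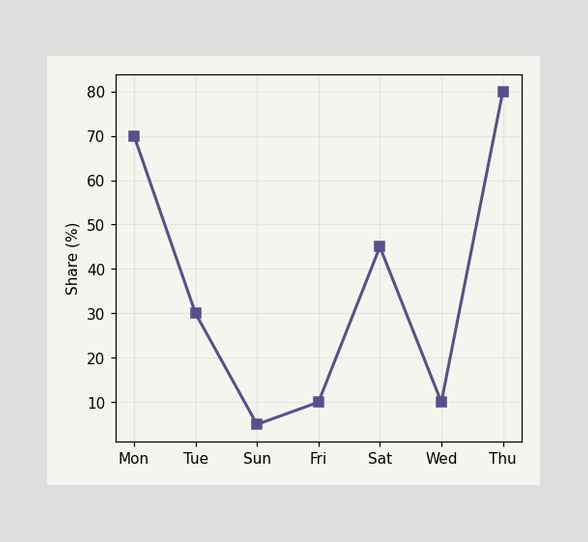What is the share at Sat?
45%

At Sat, the line is at 45%.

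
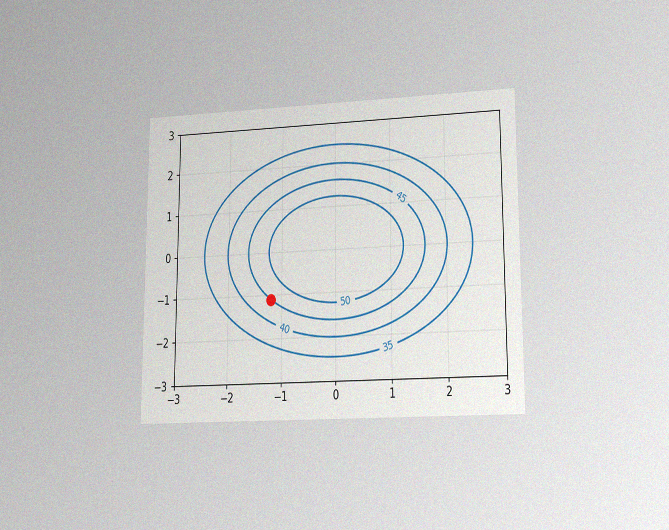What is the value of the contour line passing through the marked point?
45

The chart is viewed at a slight angle, with some photo noise. The marked point sits on the contour labelled 45.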